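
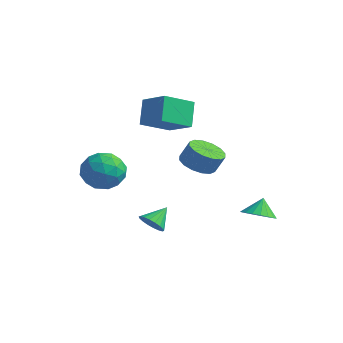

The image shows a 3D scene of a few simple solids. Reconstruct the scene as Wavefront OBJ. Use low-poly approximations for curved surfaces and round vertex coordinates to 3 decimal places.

v 1.314 -0.475 -0.061
v 2.008 -0.046 -0.464
v 2.4 0.203 0.477
v 1.706 -0.225 0.881
v 1.675 0.283 -0.412
v 2.067 0.532 0.529
v 1.245 0.409 -0.266
v 1.638 0.659 0.675
v 0.834 0.298 -0.066
v 1.226 0.548 0.876
v 0.551 -0.02 0.137
v 0.943 0.23 1.078
v 0.473 -0.459 0.286
v 0.865 -0.21 1.227
v 0.62 -0.903 0.343
v 1.012 -0.654 1.284
v 0.953 -1.232 0.291
v 1.345 -0.983 1.232
v 1.382 -1.359 0.145
v 1.775 -1.109 1.086
v 1.794 -1.248 -0.056
v 2.186 -0.998 0.886
v 2.077 -0.93 -0.258
v 2.469 -0.68 0.683
v 2.155 -0.49 -0.407
v 2.547 -0.241 0.534
v 0.344 -2.373 -3.56
v 0.894 -2.11 -3.904
v 0.356 -1.427 -2.82
v 0.652 -1.988 -4.057
v 0.349 -1.941 -4.111
v 0.045 -1.981 -4.056
v -0.2 -2.097 -3.903
v -0.337 -2.269 -3.682
v -0.339 -2.461 -3.436
v -0.206 -2.635 -3.215
v 0.036 -2.758 -3.063
v 0.339 -2.804 -3.008
v 0.644 -2.765 -3.063
v 0.889 -2.648 -3.216
v 1.026 -2.477 -3.437
v 1.028 -2.285 -3.683
v 3.117 1.626 -3.347
v 3.72 1.145 -2.99
v 2.963 2.094 -2.453
v 3.914 1.445 -3.114
v 3.951 1.781 -3.283
v 3.822 2.086 -3.466
v 3.554 2.3 -3.624
v 3.199 2.381 -3.728
v 2.828 2.312 -3.756
v 2.514 2.108 -3.703
v 2.32 1.807 -3.58
v 2.284 1.471 -3.41
v 2.413 1.166 -3.227
v 2.681 0.952 -3.069
v 3.036 0.871 -2.965
v 3.407 0.94 -2.937
v -3.377 0.49 2.354
v -1.858 0.474 3.025
v -3.045 2.065 1.642
v -1.527 2.049 2.313
v -2.833 -0.189 1.107
v -1.315 -0.205 1.778
v -2.502 1.386 0.395
v -0.983 1.37 1.066
v -2.928 -1.985 -0.356
v -1.931 -1.808 -0.893
v -3.109 -3.612 -1.227
v -2.112 -3.435 -1.764
v -2.127 -3.634 -0.636
v -2.015 -2.628 -0.097
v -3.025 -2.792 -2.023
v -2.913 -1.786 -1.484
v -1.991 -2.306 -1.923
v -1.436 -2.827 -1.066
v -3.604 -2.593 -1.054
v -3.049 -3.114 -0.197
v -2.414 -1.754 -0.548
v -2.626 -3.666 -1.572
v -2.635 -3.783 -0.909
v -2.049 -3.679 -1.225
v -2.463 -2.236 -0.08
v -1.877 -2.132 -0.396
v -1.992 -3.205 -0.245
v -3.163 -3.288 -1.724
v -2.577 -3.184 -2.04
v -2.991 -1.741 -0.895
v -2.405 -1.637 -1.211
v -3.048 -2.215 -1.875
v -1.863 -1.942 -1.469
v -1.969 -2.899 -1.981
v -2.506 -2.521 -2.133
v -2.44 -1.93 -1.817
v -1.537 -2.249 -0.965
v -1.643 -3.205 -1.478
v -1.652 -3.322 -0.814
v -1.586 -2.731 -0.498
v -1.572 -2.541 -1.571
v -3.397 -2.215 -0.642
v -3.503 -3.171 -1.155
v -3.454 -2.689 -1.622
v -3.388 -2.098 -1.306
v -3.071 -2.521 -0.139
v -3.177 -3.478 -0.651
v -2.6 -3.49 -0.303
v -2.534 -2.899 0.013
v -3.468 -2.879 -0.549
f 2 1 5
f 2 5 3
f 3 5 6
f 3 6 4
f 5 1 7
f 5 7 6
f 6 7 8
f 6 8 4
f 7 1 9
f 7 9 8
f 8 9 10
f 8 10 4
f 9 1 11
f 9 11 10
f 10 11 12
f 10 12 4
f 11 1 13
f 11 13 12
f 12 13 14
f 12 14 4
f 13 1 15
f 13 15 14
f 14 15 16
f 14 16 4
f 15 1 17
f 15 17 16
f 16 17 18
f 16 18 4
f 17 1 19
f 17 19 18
f 18 19 20
f 18 20 4
f 19 1 21
f 19 21 20
f 20 21 22
f 20 22 4
f 21 1 23
f 21 23 22
f 22 23 24
f 22 24 4
f 23 1 25
f 23 25 24
f 24 25 26
f 24 26 4
f 25 1 2
f 25 2 26
f 26 2 3
f 26 3 4
f 28 27 30
f 28 30 29
f 30 27 31
f 30 31 29
f 31 27 32
f 31 32 29
f 32 27 33
f 32 33 29
f 33 27 34
f 33 34 29
f 34 27 35
f 34 35 29
f 35 27 36
f 35 36 29
f 36 27 37
f 36 37 29
f 37 27 38
f 37 38 29
f 38 27 39
f 38 39 29
f 39 27 40
f 39 40 29
f 40 27 41
f 40 41 29
f 41 27 42
f 41 42 29
f 42 27 28
f 42 28 29
f 44 43 46
f 44 46 45
f 46 43 47
f 46 47 45
f 47 43 48
f 47 48 45
f 48 43 49
f 48 49 45
f 49 43 50
f 49 50 45
f 50 43 51
f 50 51 45
f 51 43 52
f 51 52 45
f 52 43 53
f 52 53 45
f 53 43 54
f 53 54 45
f 54 43 55
f 54 55 45
f 55 43 56
f 55 56 45
f 56 43 57
f 56 57 45
f 57 43 58
f 57 58 45
f 58 43 44
f 58 44 45
f 60 62 59
f 63 60 59
f 59 62 61
f 61 63 59
f 60 66 62
f 64 60 63
f 64 66 60
f 62 66 61
f 65 63 61
f 61 66 65
f 65 64 63
f 66 64 65
f 67 104 83
f 104 78 107
f 83 107 72
f 104 107 83
f 67 83 79
f 83 72 84
f 79 84 68
f 83 84 79
f 67 79 88
f 79 68 89
f 88 89 74
f 79 89 88
f 67 88 100
f 88 74 103
f 100 103 77
f 88 103 100
f 67 100 104
f 100 77 108
f 104 108 78
f 100 108 104
f 68 84 95
f 84 72 98
f 95 98 76
f 84 98 95
f 72 107 85
f 107 78 106
f 85 106 71
f 107 106 85
f 78 108 105
f 108 77 101
f 105 101 69
f 108 101 105
f 77 103 102
f 103 74 90
f 102 90 73
f 103 90 102
f 74 89 94
f 89 68 91
f 94 91 75
f 89 91 94
f 70 96 82
f 96 76 97
f 82 97 71
f 96 97 82
f 70 82 80
f 82 71 81
f 80 81 69
f 82 81 80
f 70 80 87
f 80 69 86
f 87 86 73
f 80 86 87
f 70 87 92
f 87 73 93
f 92 93 75
f 87 93 92
f 70 92 96
f 92 75 99
f 96 99 76
f 92 99 96
f 71 97 85
f 97 76 98
f 85 98 72
f 97 98 85
f 69 81 105
f 81 71 106
f 105 106 78
f 81 106 105
f 73 86 102
f 86 69 101
f 102 101 77
f 86 101 102
f 75 93 94
f 93 73 90
f 94 90 74
f 93 90 94
f 76 99 95
f 99 75 91
f 95 91 68
f 99 91 95



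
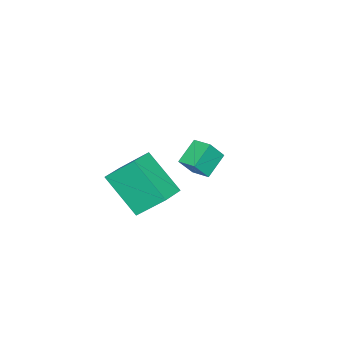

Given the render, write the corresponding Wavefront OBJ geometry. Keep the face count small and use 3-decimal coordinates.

v -2.682 2.478 1.185
v -2.174 2.178 1.993
v -2.491 3.287 1.366
v -1.983 2.987 2.173
v -1.717 2.393 0.547
v -1.209 2.093 1.354
v -1.526 3.202 0.727
v -1.018 2.902 1.535
v 2.211 3.102 1.615
v 2.013 1.683 2.939
v 1.889 4.111 2.649
v 1.692 2.692 3.973
v 3.288 3.188 1.867
v 3.091 1.769 3.191
v 2.967 4.197 2.901
v 2.769 2.778 4.225
f 2 4 1
f 5 2 1
f 1 4 3
f 3 5 1
f 2 8 4
f 6 2 5
f 6 8 2
f 4 8 3
f 7 5 3
f 3 8 7
f 7 6 5
f 8 6 7
f 10 12 9
f 13 10 9
f 9 12 11
f 11 13 9
f 10 16 12
f 14 10 13
f 14 16 10
f 12 16 11
f 15 13 11
f 11 16 15
f 15 14 13
f 16 14 15



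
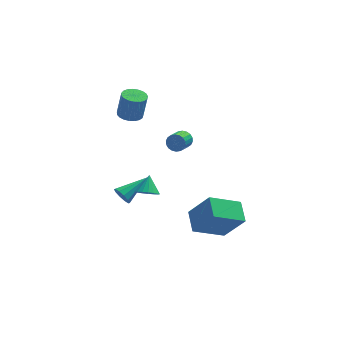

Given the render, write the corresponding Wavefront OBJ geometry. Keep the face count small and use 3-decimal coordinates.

v -2.67 -4.049 -0.692
v -1.982 -4.214 -0.747
v -2.41 -3.251 0.152
v -2.023 -3.963 -0.972
v -2.213 -3.731 -1.133
v -2.507 -3.572 -1.192
v -2.839 -3.522 -1.137
v -3.132 -3.593 -0.98
v -3.319 -3.768 -0.757
v -3.357 -4.008 -0.519
v -3.238 -4.257 -0.321
v -2.989 -4.458 -0.208
v -2.667 -4.565 -0.205
v -2.345 -4.555 -0.314
v -2.098 -4.428 -0.51
v 1.791 -3.451 -5.613
v -0.092 -3.857 -4.592
v 1.778 -2.077 -5.091
v -0.105 -2.483 -4.069
v 2.865 -4.097 -3.891
v 0.982 -4.503 -2.869
v 2.852 -2.723 -3.368
v 0.969 -3.129 -2.347
v -0.27 -1.554 1.609
v -0.056 -1.9 1.181
v -0.596 -2.732 1.584
v -0.81 -2.386 2.011
v 0.123 -1.925 1.371
v -0.417 -2.756 1.774
v 0.225 -1.876 1.609
v -0.315 -2.707 2.011
v 0.228 -1.763 1.846
v -0.312 -2.594 2.249
v 0.133 -1.609 2.036
v -0.407 -2.44 2.439
v -0.042 -1.444 2.141
v -0.582 -2.276 2.544
v -0.262 -1.301 2.141
v -0.802 -2.133 2.544
v -0.484 -1.208 2.036
v -1.024 -2.04 2.439
v -0.663 -1.184 1.846
v -1.203 -2.015 2.249
v -0.765 -1.233 1.609
v -1.305 -2.064 2.011
v -0.768 -1.346 1.371
v -1.308 -2.177 1.774
v -0.673 -1.5 1.181
v -1.213 -2.331 1.584
v -0.498 -1.664 1.076
v -1.038 -2.496 1.479
v -0.278 -1.807 1.076
v -0.818 -2.639 1.479
v -3.753 -1.544 -2.954
v -3.411 -1.72 -3.49
v -2.167 -0.676 -2.226
v -3.578 -1.355 -3.562
v -3.812 -1.062 -3.401
v -4.024 -0.953 -3.07
v -4.132 -1.07 -2.694
v -4.096 -1.368 -2.418
v -3.929 -1.733 -2.347
v -3.695 -2.026 -2.507
v -3.483 -2.135 -2.839
v -3.375 -2.018 -3.214
v -2.889 0.999 2.092
v -2.143 0.932 1.963
v -1.865 0.954 3.559
v -2.611 1.021 3.688
v -2.181 1.245 1.966
v -1.904 1.267 3.562
v -2.341 1.516 1.99
v -2.064 1.539 3.586
v -2.597 1.698 2.032
v -2.32 1.72 3.628
v -2.902 1.759 2.084
v -2.625 1.781 3.68
v -3.206 1.688 2.137
v -2.929 1.71 3.733
v -3.454 1.498 2.183
v -3.177 1.52 3.779
v -3.605 1.222 2.213
v -3.328 1.244 3.809
v -3.632 0.907 2.222
v -3.355 0.93 3.818
v -3.53 0.608 2.209
v -3.253 0.631 3.805
v -3.317 0.377 2.175
v -3.04 0.399 3.771
v -3.031 0.253 2.127
v -2.754 0.275 3.723
v -2.719 0.258 2.073
v -2.442 0.28 3.669
v -2.437 0.391 2.022
v -2.16 0.414 3.618
v -2.233 0.63 1.983
v -1.956 0.652 3.579
f 2 1 4
f 2 4 3
f 4 1 5
f 4 5 3
f 5 1 6
f 5 6 3
f 6 1 7
f 6 7 3
f 7 1 8
f 7 8 3
f 8 1 9
f 8 9 3
f 9 1 10
f 9 10 3
f 10 1 11
f 10 11 3
f 11 1 12
f 11 12 3
f 12 1 13
f 12 13 3
f 13 1 14
f 13 14 3
f 14 1 15
f 14 15 3
f 15 1 2
f 15 2 3
f 17 19 16
f 20 17 16
f 16 19 18
f 18 20 16
f 17 23 19
f 21 17 20
f 21 23 17
f 19 23 18
f 22 20 18
f 18 23 22
f 22 21 20
f 23 21 22
f 25 24 28
f 25 28 26
f 26 28 29
f 26 29 27
f 28 24 30
f 28 30 29
f 29 30 31
f 29 31 27
f 30 24 32
f 30 32 31
f 31 32 33
f 31 33 27
f 32 24 34
f 32 34 33
f 33 34 35
f 33 35 27
f 34 24 36
f 34 36 35
f 35 36 37
f 35 37 27
f 36 24 38
f 36 38 37
f 37 38 39
f 37 39 27
f 38 24 40
f 38 40 39
f 39 40 41
f 39 41 27
f 40 24 42
f 40 42 41
f 41 42 43
f 41 43 27
f 42 24 44
f 42 44 43
f 43 44 45
f 43 45 27
f 44 24 46
f 44 46 45
f 45 46 47
f 45 47 27
f 46 24 48
f 46 48 47
f 47 48 49
f 47 49 27
f 48 24 50
f 48 50 49
f 49 50 51
f 49 51 27
f 50 24 52
f 50 52 51
f 51 52 53
f 51 53 27
f 52 24 25
f 52 25 53
f 53 25 26
f 53 26 27
f 55 54 57
f 55 57 56
f 57 54 58
f 57 58 56
f 58 54 59
f 58 59 56
f 59 54 60
f 59 60 56
f 60 54 61
f 60 61 56
f 61 54 62
f 61 62 56
f 62 54 63
f 62 63 56
f 63 54 64
f 63 64 56
f 64 54 65
f 64 65 56
f 65 54 55
f 65 55 56
f 67 66 70
f 67 70 68
f 68 70 71
f 68 71 69
f 70 66 72
f 70 72 71
f 71 72 73
f 71 73 69
f 72 66 74
f 72 74 73
f 73 74 75
f 73 75 69
f 74 66 76
f 74 76 75
f 75 76 77
f 75 77 69
f 76 66 78
f 76 78 77
f 77 78 79
f 77 79 69
f 78 66 80
f 78 80 79
f 79 80 81
f 79 81 69
f 80 66 82
f 80 82 81
f 81 82 83
f 81 83 69
f 82 66 84
f 82 84 83
f 83 84 85
f 83 85 69
f 84 66 86
f 84 86 85
f 85 86 87
f 85 87 69
f 86 66 88
f 86 88 87
f 87 88 89
f 87 89 69
f 88 66 90
f 88 90 89
f 89 90 91
f 89 91 69
f 90 66 92
f 90 92 91
f 91 92 93
f 91 93 69
f 92 66 94
f 92 94 93
f 93 94 95
f 93 95 69
f 94 66 96
f 94 96 95
f 95 96 97
f 95 97 69
f 96 66 67
f 96 67 97
f 97 67 68
f 97 68 69



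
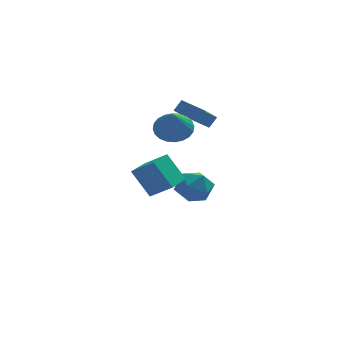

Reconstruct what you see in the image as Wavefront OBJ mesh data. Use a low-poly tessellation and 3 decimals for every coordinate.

v -0.318 1.979 3.499
v 0.147 2.228 4.127
v 0.529 3.225 2.375
v 0.994 3.475 3.003
v 0.786 0.885 3.117
v 1.251 1.135 3.745
v 1.633 2.132 1.993
v 2.098 2.381 2.621
v -0.397 1.497 -2.272
v 0.147 1.817 -1.265
v 1.313 1.243 -3.115
v 1.857 1.563 -2.108
v 1.264 0.535 -2.162
v 0.208 0.691 -1.641
v 1.252 2.369 -2.739
v 0.196 2.525 -2.218
v 1.166 2.356 -1.554
v 1.174 1.222 -1.197
v 0.286 1.838 -3.183
v 0.294 0.704 -2.826
v -2.554 -4.547 0.577
v -1.518 -5.28 1.518
v -3.397 -3.832 2.061
v -2.361 -4.565 3.002
v -1.699 -3.415 0.518
v -0.663 -4.148 1.459
v -2.542 -2.7 2.002
v -1.506 -3.433 2.943
v -0.605 0.219 3.058
v 0.474 0.085 3.139
v -0.855 -0.879 4.562
v 0.415 0.43 3.381
v 0.2 0.742 3.574
v -0.136 0.976 3.688
v -0.545 1.094 3.706
v -0.962 1.078 3.625
v -1.325 0.933 3.458
v -1.578 0.678 3.23
v -1.683 0.354 2.976
v -1.624 0.009 2.734
v -1.41 -0.304 2.541
v -1.073 -0.537 2.427
v -0.664 -0.655 2.409
v -0.247 -0.64 2.49
v 0.116 -0.494 2.657
v 0.369 -0.239 2.885
f 2 4 1
f 5 2 1
f 1 4 3
f 3 5 1
f 2 8 4
f 6 2 5
f 6 8 2
f 4 8 3
f 7 5 3
f 3 8 7
f 7 6 5
f 8 6 7
f 9 20 14
f 9 14 10
f 9 10 16
f 9 16 19
f 9 19 20
f 10 14 18
f 14 20 13
f 20 19 11
f 19 16 15
f 16 10 17
f 12 18 13
f 12 13 11
f 12 11 15
f 12 15 17
f 12 17 18
f 13 18 14
f 11 13 20
f 15 11 19
f 17 15 16
f 18 17 10
f 22 24 21
f 25 22 21
f 21 24 23
f 23 25 21
f 22 28 24
f 26 22 25
f 26 28 22
f 24 28 23
f 27 25 23
f 23 28 27
f 27 26 25
f 28 26 27
f 30 29 32
f 30 32 31
f 32 29 33
f 32 33 31
f 33 29 34
f 33 34 31
f 34 29 35
f 34 35 31
f 35 29 36
f 35 36 31
f 36 29 37
f 36 37 31
f 37 29 38
f 37 38 31
f 38 29 39
f 38 39 31
f 39 29 40
f 39 40 31
f 40 29 41
f 40 41 31
f 41 29 42
f 41 42 31
f 42 29 43
f 42 43 31
f 43 29 44
f 43 44 31
f 44 29 45
f 44 45 31
f 45 29 46
f 45 46 31
f 46 29 30
f 46 30 31



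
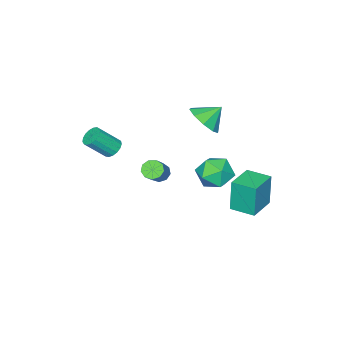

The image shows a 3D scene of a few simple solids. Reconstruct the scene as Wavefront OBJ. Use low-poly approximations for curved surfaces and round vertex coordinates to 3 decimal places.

v -3.119 2.144 -0.395
v -2.497 1.512 -0.833
v -4.343 1.488 -1.187
v -3.721 0.856 -1.625
v -3.906 0.777 -0.658
v -3.15 1.182 -0.168
v -3.69 1.818 -1.852
v -2.934 2.223 -1.362
v -2.85 1.311 -1.733
v -2.984 0.668 -0.995
v -3.856 2.332 -1.025
v -3.99 1.689 -0.287
v -2.525 -1.093 -1.791
v -2.185 -1.492 -1.923
v -1.116 -0.945 -0.821
v -1.455 -0.547 -0.689
v -2.12 -1.195 -2.133
v -1.05 -0.649 -1.031
v -2.244 -0.851 -2.184
v -1.175 -0.305 -1.081
v -2.499 -0.62 -2.05
v -1.43 -0.074 -0.948
v -2.767 -0.61 -1.795
v -1.697 -0.064 -0.693
v -2.921 -0.827 -1.539
v -1.852 -0.281 -0.436
v -2.89 -1.168 -1.4
v -1.82 -0.622 -0.298
v -2.688 -1.474 -1.445
v -1.618 -0.928 -0.342
v -2.409 -1.602 -1.651
v -1.34 -1.056 -0.549
v -2.879 1.258 2.753
v -2.553 0.695 3.419
v -3.601 1.682 3.467
v -2.23 1.243 3.419
v -2.211 1.798 3.108
v -2.504 2.1 2.631
v -2.973 2.007 2.211
v -3.398 1.564 2.045
v -3.58 0.977 2.211
v -3.434 0.522 2.63
v -3.029 0.41 3.107
v -4.386 2.518 -2.703
v -4.531 2.46 -0.99
v -4.626 3.735 -2.682
v -4.77 3.677 -0.969
v -2.93 2.803 -2.571
v -3.074 2.745 -0.858
v -3.169 4.02 -2.55
v -3.314 3.962 -0.837
v 1.458 -0.223 2.594
v 1.897 -0.053 2.35
v 2.641 -0.607 3.303
v 2.202 -0.777 3.546
v 1.837 0.137 2.507
v 2.581 -0.417 3.46
v 1.69 0.245 2.684
v 2.435 -0.309 3.637
v 1.491 0.245 2.84
v 2.235 -0.309 3.793
v 1.283 0.138 2.94
v 2.028 -0.416 3.893
v 1.116 -0.051 2.96
v 1.86 -0.605 3.913
v 1.027 -0.28 2.897
v 1.771 -0.834 3.85
v 1.037 -0.496 2.764
v 1.781 -1.05 3.717
v 1.143 -0.649 2.592
v 1.887 -1.203 3.545
v 1.321 -0.705 2.42
v 2.066 -1.259 3.373
v 1.531 -0.65 2.288
v 2.275 -1.204 3.241
v 1.724 -0.497 2.226
v 2.468 -1.051 3.179
v 1.856 -0.282 2.249
v 2.6 -0.836 3.201
f 1 12 6
f 1 6 2
f 1 2 8
f 1 8 11
f 1 11 12
f 2 6 10
f 6 12 5
f 12 11 3
f 11 8 7
f 8 2 9
f 4 10 5
f 4 5 3
f 4 3 7
f 4 7 9
f 4 9 10
f 5 10 6
f 3 5 12
f 7 3 11
f 9 7 8
f 10 9 2
f 14 13 17
f 14 17 15
f 15 17 18
f 15 18 16
f 17 13 19
f 17 19 18
f 18 19 20
f 18 20 16
f 19 13 21
f 19 21 20
f 20 21 22
f 20 22 16
f 21 13 23
f 21 23 22
f 22 23 24
f 22 24 16
f 23 13 25
f 23 25 24
f 24 25 26
f 24 26 16
f 25 13 27
f 25 27 26
f 26 27 28
f 26 28 16
f 27 13 29
f 27 29 28
f 28 29 30
f 28 30 16
f 29 13 31
f 29 31 30
f 30 31 32
f 30 32 16
f 31 13 14
f 31 14 32
f 32 14 15
f 32 15 16
f 34 33 36
f 34 36 35
f 36 33 37
f 36 37 35
f 37 33 38
f 37 38 35
f 38 33 39
f 38 39 35
f 39 33 40
f 39 40 35
f 40 33 41
f 40 41 35
f 41 33 42
f 41 42 35
f 42 33 43
f 42 43 35
f 43 33 34
f 43 34 35
f 45 47 44
f 48 45 44
f 44 47 46
f 46 48 44
f 45 51 47
f 49 45 48
f 49 51 45
f 47 51 46
f 50 48 46
f 46 51 50
f 50 49 48
f 51 49 50
f 53 52 56
f 53 56 54
f 54 56 57
f 54 57 55
f 56 52 58
f 56 58 57
f 57 58 59
f 57 59 55
f 58 52 60
f 58 60 59
f 59 60 61
f 59 61 55
f 60 52 62
f 60 62 61
f 61 62 63
f 61 63 55
f 62 52 64
f 62 64 63
f 63 64 65
f 63 65 55
f 64 52 66
f 64 66 65
f 65 66 67
f 65 67 55
f 66 52 68
f 66 68 67
f 67 68 69
f 67 69 55
f 68 52 70
f 68 70 69
f 69 70 71
f 69 71 55
f 70 52 72
f 70 72 71
f 71 72 73
f 71 73 55
f 72 52 74
f 72 74 73
f 73 74 75
f 73 75 55
f 74 52 76
f 74 76 75
f 75 76 77
f 75 77 55
f 76 52 78
f 76 78 77
f 77 78 79
f 77 79 55
f 78 52 53
f 78 53 79
f 79 53 54
f 79 54 55



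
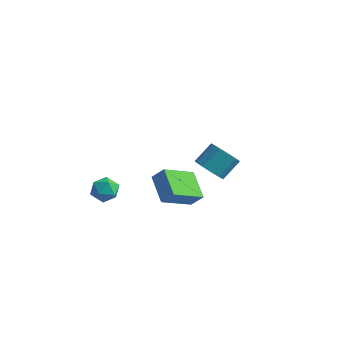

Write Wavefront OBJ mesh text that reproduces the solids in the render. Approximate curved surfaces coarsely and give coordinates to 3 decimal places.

v -1.616 -0.344 -1.346
v -1.075 -0.175 -0.713
v -1.014 1.147 -2.261
v -0.473 1.317 -1.628
v -0.547 -1.197 -2.032
v -0.006 -1.027 -1.399
v 0.055 0.295 -2.947
v 0.596 0.464 -2.314
v -3.742 -1.687 -1.861
v -3.294 -1.432 -1.35
v -2.866 -2.328 -2.31
v -2.418 -2.073 -1.799
v -2.956 -2.525 -1.617
v -3.497 -2.129 -1.34
v -2.663 -1.631 -2.32
v -3.204 -1.235 -2.043
v -2.627 -1.398 -1.634
v -2.808 -1.95 -1.2
v -3.352 -1.81 -2.46
v -3.533 -2.362 -2.026
v 2.517 -2.182 2.046
v 3.239 -2.24 1.814
v 3.544 -1.437 2.563
v 2.823 -1.378 2.794
v 3.057 -1.941 1.568
v 3.362 -1.138 2.316
v 2.704 -1.719 1.473
v 3.009 -0.915 2.221
v 2.292 -1.643 1.559
v 2.597 -0.839 2.308
v 1.951 -1.738 1.801
v 2.256 -0.935 2.549
v 1.79 -1.975 2.12
v 2.095 -1.171 2.868
v 1.86 -2.277 2.415
v 2.165 -1.473 3.164
v 2.139 -2.548 2.593
v 2.444 -1.745 3.342
v 2.538 -2.704 2.598
v 2.843 -1.9 3.346
v 2.93 -2.694 2.427
v 3.236 -1.89 3.175
v 3.192 -2.521 2.135
v 3.497 -1.717 2.883
f 2 4 1
f 5 2 1
f 1 4 3
f 3 5 1
f 2 8 4
f 6 2 5
f 6 8 2
f 4 8 3
f 7 5 3
f 3 8 7
f 7 6 5
f 8 6 7
f 9 20 14
f 9 14 10
f 9 10 16
f 9 16 19
f 9 19 20
f 10 14 18
f 14 20 13
f 20 19 11
f 19 16 15
f 16 10 17
f 12 18 13
f 12 13 11
f 12 11 15
f 12 15 17
f 12 17 18
f 13 18 14
f 11 13 20
f 15 11 19
f 17 15 16
f 18 17 10
f 22 21 25
f 22 25 23
f 23 25 26
f 23 26 24
f 25 21 27
f 25 27 26
f 26 27 28
f 26 28 24
f 27 21 29
f 27 29 28
f 28 29 30
f 28 30 24
f 29 21 31
f 29 31 30
f 30 31 32
f 30 32 24
f 31 21 33
f 31 33 32
f 32 33 34
f 32 34 24
f 33 21 35
f 33 35 34
f 34 35 36
f 34 36 24
f 35 21 37
f 35 37 36
f 36 37 38
f 36 38 24
f 37 21 39
f 37 39 38
f 38 39 40
f 38 40 24
f 39 21 41
f 39 41 40
f 40 41 42
f 40 42 24
f 41 21 43
f 41 43 42
f 42 43 44
f 42 44 24
f 43 21 22
f 43 22 44
f 44 22 23
f 44 23 24



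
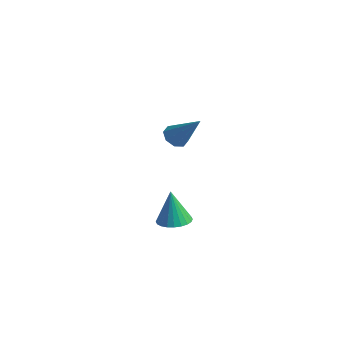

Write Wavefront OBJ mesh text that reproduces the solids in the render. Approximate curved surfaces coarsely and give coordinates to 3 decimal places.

v 3.423 -2.957 -0.268
v 3.927 -2.314 -0.194
v 3.197 -2.983 1.508
v 3.644 -2.168 -0.228
v 3.327 -2.142 -0.268
v 3.025 -2.24 -0.307
v 2.784 -2.448 -0.341
v 2.64 -2.732 -0.364
v 2.615 -3.051 -0.372
v 2.713 -3.356 -0.364
v 2.919 -3.599 -0.341
v 3.202 -3.745 -0.308
v 3.518 -3.771 -0.268
v 3.82 -3.673 -0.228
v 4.061 -3.466 -0.194
v 4.206 -3.181 -0.172
v 4.231 -2.862 -0.164
v 4.133 -2.558 -0.172
v -2.997 2.322 0.419
v -2.469 2.387 -0.081
v -1.563 2.678 1.981
v -2.715 2.875 0.035
v -3.127 3.039 0.375
v -3.462 2.784 0.741
v -3.525 2.258 0.919
v -3.279 1.769 0.804
v -2.867 1.605 0.463
v -2.532 1.861 0.097
f 2 1 4
f 2 4 3
f 4 1 5
f 4 5 3
f 5 1 6
f 5 6 3
f 6 1 7
f 6 7 3
f 7 1 8
f 7 8 3
f 8 1 9
f 8 9 3
f 9 1 10
f 9 10 3
f 10 1 11
f 10 11 3
f 11 1 12
f 11 12 3
f 12 1 13
f 12 13 3
f 13 1 14
f 13 14 3
f 14 1 15
f 14 15 3
f 15 1 16
f 15 16 3
f 16 1 17
f 16 17 3
f 17 1 18
f 17 18 3
f 18 1 2
f 18 2 3
f 20 19 22
f 20 22 21
f 22 19 23
f 22 23 21
f 23 19 24
f 23 24 21
f 24 19 25
f 24 25 21
f 25 19 26
f 25 26 21
f 26 19 27
f 26 27 21
f 27 19 28
f 27 28 21
f 28 19 20
f 28 20 21



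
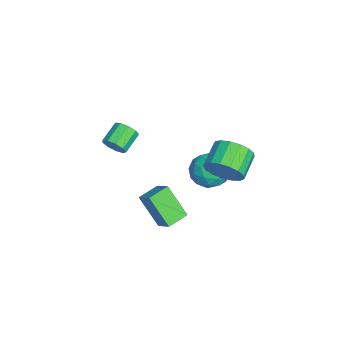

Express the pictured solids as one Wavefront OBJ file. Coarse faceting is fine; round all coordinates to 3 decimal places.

v 2.843 3.617 2.148
v 3.375 3.884 2.988
v 2.17 4.39 3.592
v 1.637 4.123 2.752
v 3.4 4.284 2.701
v 2.194 4.79 3.305
v 3.296 4.531 2.288
v 2.091 5.037 2.891
v 3.089 4.569 1.842
v 1.884 5.075 2.446
v 2.825 4.389 1.466
v 1.62 4.895 2.07
v 2.566 4.032 1.247
v 1.36 4.538 1.851
v 2.369 3.58 1.234
v 1.164 4.086 1.838
v 2.281 3.136 1.431
v 1.076 3.642 2.034
v 2.322 2.803 1.791
v 1.117 3.309 2.395
v 2.482 2.656 2.234
v 1.277 3.162 2.838
v 2.725 2.729 2.657
v 1.519 3.235 3.261
v 2.994 3.006 2.963
v 1.789 3.512 3.567
v 3.229 3.422 3.083
v 2.024 3.928 3.687
v -0.465 -0.435 -2.876
v 0.269 0.093 -2.232
v -1.269 0.465 -2.697
v -0.534 0.993 -2.053
v 0.254 0.527 -4.487
v 0.989 1.055 -3.843
v -0.549 1.427 -4.308
v 0.185 1.955 -3.664
v -2.79 -1.702 -0.917
v -2.385 -1.593 -0.356
v -3.345 -0.97 0.217
v -3.75 -1.078 -0.343
v -2.336 -1.232 -0.667
v -3.295 -0.608 -0.093
v -2.499 -1.09 -1.094
v -3.459 -0.467 -0.521
v -2.799 -1.235 -1.438
v -3.758 -0.612 -0.865
v -3.094 -1.598 -1.539
v -4.054 -0.975 -0.965
v -3.248 -2.01 -1.348
v -4.207 -1.386 -0.774
v -3.187 -2.277 -0.955
v -4.147 -1.654 -0.382
v -2.941 -2.275 -0.545
v -3.9 -1.652 0.029
v -2.624 -2.005 -0.308
v -3.584 -1.382 0.265
v 1.048 3.656 0.615
v 1.443 2.997 -0.132
v -0.543 3.023 0.332
v -0.148 2.364 -0.415
v 0.092 2.208 0.619
v 1.075 2.599 0.793
v -0.175 3.421 -0.593
v 0.808 3.812 -0.419
v 0.687 2.851 -0.879
v 0.852 2.101 -0.13
v 0.048 3.919 0.33
v 0.213 3.169 1.079
v 1.385 3.382 0.266
v -0.485 2.638 -0.066
v -0.344 2.546 0.542
v -0.112 2.159 0.102
v 1.169 3.149 0.81
v 1.401 2.761 0.371
v 0.607 2.297 0.812
v -0.501 3.259 -0.171
v -0.269 2.871 -0.61
v 1.012 3.861 0.098
v 1.244 3.474 -0.342
v 0.293 3.723 -0.612
v 1.173 2.909 -0.612
v 0.238 2.537 -0.778
v 0.222 3.158 -0.883
v 0.8 3.388 -0.78
v 1.27 2.468 -0.172
v 0.335 2.096 -0.338
v 0.476 2.005 0.27
v 1.054 2.235 0.372
v 0.826 2.382 -0.611
v 0.565 3.924 0.538
v -0.37 3.552 0.372
v -0.154 3.785 -0.172
v 0.424 4.015 -0.07
v 0.662 3.483 0.978
v -0.273 3.111 0.812
v 0.1 2.632 0.98
v 0.678 2.862 1.083
v 0.074 3.638 0.811
f 2 1 5
f 2 5 3
f 3 5 6
f 3 6 4
f 5 1 7
f 5 7 6
f 6 7 8
f 6 8 4
f 7 1 9
f 7 9 8
f 8 9 10
f 8 10 4
f 9 1 11
f 9 11 10
f 10 11 12
f 10 12 4
f 11 1 13
f 11 13 12
f 12 13 14
f 12 14 4
f 13 1 15
f 13 15 14
f 14 15 16
f 14 16 4
f 15 1 17
f 15 17 16
f 16 17 18
f 16 18 4
f 17 1 19
f 17 19 18
f 18 19 20
f 18 20 4
f 19 1 21
f 19 21 20
f 20 21 22
f 20 22 4
f 21 1 23
f 21 23 22
f 22 23 24
f 22 24 4
f 23 1 25
f 23 25 24
f 24 25 26
f 24 26 4
f 25 1 27
f 25 27 26
f 26 27 28
f 26 28 4
f 27 1 2
f 27 2 28
f 28 2 3
f 28 3 4
f 30 32 29
f 33 30 29
f 29 32 31
f 31 33 29
f 30 36 32
f 34 30 33
f 34 36 30
f 32 36 31
f 35 33 31
f 31 36 35
f 35 34 33
f 36 34 35
f 38 37 41
f 38 41 39
f 39 41 42
f 39 42 40
f 41 37 43
f 41 43 42
f 42 43 44
f 42 44 40
f 43 37 45
f 43 45 44
f 44 45 46
f 44 46 40
f 45 37 47
f 45 47 46
f 46 47 48
f 46 48 40
f 47 37 49
f 47 49 48
f 48 49 50
f 48 50 40
f 49 37 51
f 49 51 50
f 50 51 52
f 50 52 40
f 51 37 53
f 51 53 52
f 52 53 54
f 52 54 40
f 53 37 55
f 53 55 54
f 54 55 56
f 54 56 40
f 55 37 38
f 55 38 56
f 56 38 39
f 56 39 40
f 57 94 73
f 94 68 97
f 73 97 62
f 94 97 73
f 57 73 69
f 73 62 74
f 69 74 58
f 73 74 69
f 57 69 78
f 69 58 79
f 78 79 64
f 69 79 78
f 57 78 90
f 78 64 93
f 90 93 67
f 78 93 90
f 57 90 94
f 90 67 98
f 94 98 68
f 90 98 94
f 58 74 85
f 74 62 88
f 85 88 66
f 74 88 85
f 62 97 75
f 97 68 96
f 75 96 61
f 97 96 75
f 68 98 95
f 98 67 91
f 95 91 59
f 98 91 95
f 67 93 92
f 93 64 80
f 92 80 63
f 93 80 92
f 64 79 84
f 79 58 81
f 84 81 65
f 79 81 84
f 60 86 72
f 86 66 87
f 72 87 61
f 86 87 72
f 60 72 70
f 72 61 71
f 70 71 59
f 72 71 70
f 60 70 77
f 70 59 76
f 77 76 63
f 70 76 77
f 60 77 82
f 77 63 83
f 82 83 65
f 77 83 82
f 60 82 86
f 82 65 89
f 86 89 66
f 82 89 86
f 61 87 75
f 87 66 88
f 75 88 62
f 87 88 75
f 59 71 95
f 71 61 96
f 95 96 68
f 71 96 95
f 63 76 92
f 76 59 91
f 92 91 67
f 76 91 92
f 65 83 84
f 83 63 80
f 84 80 64
f 83 80 84
f 66 89 85
f 89 65 81
f 85 81 58
f 89 81 85



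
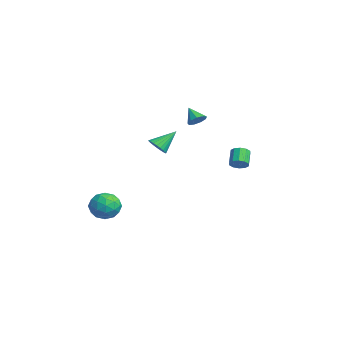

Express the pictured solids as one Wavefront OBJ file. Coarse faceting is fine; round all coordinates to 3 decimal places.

v -4.262 -3.522 -2.538
v -3.594 -3.155 -1.996
v -3.206 -4.225 -3.364
v -2.538 -3.858 -2.822
v -3.116 -4.508 -2.477
v -3.768 -4.073 -1.966
v -3.032 -3.307 -3.394
v -3.684 -2.872 -2.883
v -2.833 -3.022 -2.525
v -2.885 -3.764 -1.958
v -3.915 -3.616 -3.402
v -3.967 -4.358 -2.835
v -4.021 -3.276 -2.195
v -2.779 -4.104 -3.165
v -3.119 -4.486 -2.962
v -2.726 -4.27 -2.644
v -4.123 -3.816 -2.177
v -3.73 -3.601 -1.858
v -3.449 -4.396 -2.141
v -3.07 -3.779 -3.502
v -2.677 -3.564 -3.183
v -4.074 -3.11 -2.716
v -3.681 -2.894 -2.398
v -3.351 -2.984 -3.219
v -3.181 -2.982 -2.187
v -2.56 -3.396 -2.672
v -2.85 -3.072 -3.008
v -3.234 -2.816 -2.708
v -3.211 -3.419 -1.854
v -2.59 -3.833 -2.339
v -2.93 -4.215 -2.136
v -3.314 -3.959 -1.836
v -2.764 -3.341 -2.164
v -4.21 -3.547 -3.021
v -3.589 -3.961 -3.506
v -3.486 -3.421 -3.524
v -3.87 -3.165 -3.224
v -4.24 -3.984 -2.688
v -3.619 -4.398 -3.173
v -3.566 -4.564 -2.652
v -3.95 -4.308 -2.352
v -4.036 -4.039 -3.196
v -2.379 1.035 3.348
v -1.96 0.888 3.69
v -3.061 0.765 4.072
v -2.049 1.257 3.743
v -2.293 1.522 3.611
v -2.577 1.558 3.357
v -2.768 1.35 3.099
v -2.777 0.994 2.957
v -2.6 0.657 2.999
v -2.319 0.497 3.204
v -2.066 0.588 3.477
v -0.385 -1.677 2.379
v -0.064 -1.299 2.007
v -0.555 -0.623 3.301
v -0.289 -1.264 1.926
v -0.529 -1.292 1.914
v -0.747 -1.379 1.973
v -0.91 -1.511 2.094
v -0.993 -1.668 2.258
v -0.984 -1.827 2.44
v -0.883 -1.962 2.614
v -0.707 -2.054 2.751
v -0.481 -2.089 2.832
v -0.241 -2.061 2.844
v -0.023 -1.974 2.785
v 0.14 -1.842 2.664
v 0.223 -1.685 2.5
v 0.213 -1.526 2.317
v 0.112 -1.391 2.144
v -2.335 3.316 -0.005
v -1.998 3.193 0.398
v -2.688 3.501 1.069
v -3.025 3.624 0.665
v -1.942 3.51 0.31
v -2.632 3.818 0.98
v -2.036 3.753 0.102
v -2.726 4.061 0.772
v -2.245 3.829 -0.148
v -2.935 4.137 0.522
v -2.488 3.709 -0.343
v -3.178 4.017 0.327
v -2.672 3.439 -0.409
v -3.362 3.747 0.262
v -2.728 3.122 -0.32
v -3.418 3.43 0.35
v -2.634 2.879 -0.112
v -3.324 3.187 0.558
v -2.425 2.803 0.138
v -3.115 3.111 0.808
v -2.182 2.923 0.333
v -2.872 3.231 1.003
f 1 38 17
f 38 12 41
f 17 41 6
f 38 41 17
f 1 17 13
f 17 6 18
f 13 18 2
f 17 18 13
f 1 13 22
f 13 2 23
f 22 23 8
f 13 23 22
f 1 22 34
f 22 8 37
f 34 37 11
f 22 37 34
f 1 34 38
f 34 11 42
f 38 42 12
f 34 42 38
f 2 18 29
f 18 6 32
f 29 32 10
f 18 32 29
f 6 41 19
f 41 12 40
f 19 40 5
f 41 40 19
f 12 42 39
f 42 11 35
f 39 35 3
f 42 35 39
f 11 37 36
f 37 8 24
f 36 24 7
f 37 24 36
f 8 23 28
f 23 2 25
f 28 25 9
f 23 25 28
f 4 30 16
f 30 10 31
f 16 31 5
f 30 31 16
f 4 16 14
f 16 5 15
f 14 15 3
f 16 15 14
f 4 14 21
f 14 3 20
f 21 20 7
f 14 20 21
f 4 21 26
f 21 7 27
f 26 27 9
f 21 27 26
f 4 26 30
f 26 9 33
f 30 33 10
f 26 33 30
f 5 31 19
f 31 10 32
f 19 32 6
f 31 32 19
f 3 15 39
f 15 5 40
f 39 40 12
f 15 40 39
f 7 20 36
f 20 3 35
f 36 35 11
f 20 35 36
f 9 27 28
f 27 7 24
f 28 24 8
f 27 24 28
f 10 33 29
f 33 9 25
f 29 25 2
f 33 25 29
f 44 43 46
f 44 46 45
f 46 43 47
f 46 47 45
f 47 43 48
f 47 48 45
f 48 43 49
f 48 49 45
f 49 43 50
f 49 50 45
f 50 43 51
f 50 51 45
f 51 43 52
f 51 52 45
f 52 43 53
f 52 53 45
f 53 43 44
f 53 44 45
f 55 54 57
f 55 57 56
f 57 54 58
f 57 58 56
f 58 54 59
f 58 59 56
f 59 54 60
f 59 60 56
f 60 54 61
f 60 61 56
f 61 54 62
f 61 62 56
f 62 54 63
f 62 63 56
f 63 54 64
f 63 64 56
f 64 54 65
f 64 65 56
f 65 54 66
f 65 66 56
f 66 54 67
f 66 67 56
f 67 54 68
f 67 68 56
f 68 54 69
f 68 69 56
f 69 54 70
f 69 70 56
f 70 54 71
f 70 71 56
f 71 54 55
f 71 55 56
f 73 72 76
f 73 76 74
f 74 76 77
f 74 77 75
f 76 72 78
f 76 78 77
f 77 78 79
f 77 79 75
f 78 72 80
f 78 80 79
f 79 80 81
f 79 81 75
f 80 72 82
f 80 82 81
f 81 82 83
f 81 83 75
f 82 72 84
f 82 84 83
f 83 84 85
f 83 85 75
f 84 72 86
f 84 86 85
f 85 86 87
f 85 87 75
f 86 72 88
f 86 88 87
f 87 88 89
f 87 89 75
f 88 72 90
f 88 90 89
f 89 90 91
f 89 91 75
f 90 72 92
f 90 92 91
f 91 92 93
f 91 93 75
f 92 72 73
f 92 73 93
f 93 73 74
f 93 74 75



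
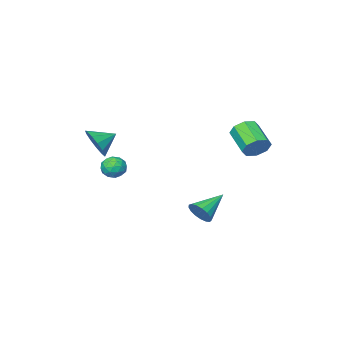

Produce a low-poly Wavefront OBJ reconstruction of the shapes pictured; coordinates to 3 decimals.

v -1.345 1.438 -3.605
v -0.981 1.206 -2.932
v -3.015 1.282 -2.755
v -1 1.587 -2.899
v -1.098 1.934 -3.027
v -1.253 2.167 -3.289
v -1.429 2.234 -3.622
v -1.585 2.118 -3.952
v -1.687 1.847 -4.202
v -1.711 1.482 -4.315
v -1.65 1.107 -4.266
v -1.52 0.808 -4.065
v -1.35 0.653 -3.759
v -1.178 0.679 -3.417
v -1.045 0.878 -3.119
v 0.977 -2.086 -1.148
v 1.384 -1.536 -0.824
v 1.736 -2.924 -0.676
v 2.143 -2.374 -0.352
v 1.444 -2.525 -0.103
v 0.975 -2.007 -0.395
v 2.145 -2.453 -1.105
v 1.676 -1.935 -1.397
v 2.105 -1.762 -0.798
v 1.672 -1.807 -0.178
v 1.448 -2.653 -1.322
v 1.015 -2.698 -0.702
v 1.114 -1.738 -1.027
v 2.006 -2.722 -0.473
v 1.595 -2.811 -0.326
v 1.834 -2.488 -0.136
v 0.873 -2.015 -0.775
v 1.112 -1.691 -0.585
v 1.148 -2.272 -0.161
v 2.008 -2.769 -0.915
v 2.247 -2.445 -0.725
v 1.286 -1.972 -1.364
v 1.525 -1.649 -1.174
v 1.972 -2.188 -1.339
v 1.777 -1.547 -0.821
v 2.223 -2.04 -0.544
v 2.225 -2.086 -0.987
v 1.949 -1.782 -1.158
v 1.522 -1.573 -0.457
v 1.968 -2.066 -0.18
v 1.558 -2.154 -0.034
v 1.282 -1.85 -0.205
v 1.946 -1.706 -0.442
v 1.152 -2.394 -1.32
v 1.598 -2.887 -1.043
v 1.838 -2.61 -1.295
v 1.562 -2.306 -1.466
v 0.897 -2.42 -0.956
v 1.343 -2.913 -0.679
v 1.171 -2.678 -0.342
v 0.895 -2.374 -0.513
v 1.174 -2.754 -1.058
v 1.82 -3.533 0.614
v 2.336 -3.114 1.414
v 0.7 -3.207 1.166
v 2.266 -2.686 1.019
v 2.055 -2.527 0.497
v 1.769 -2.687 0.011
v 1.499 -3.116 -0.283
v 1.331 -3.678 -0.292
v 1.318 -4.193 -0.014
v 1.464 -4.499 0.464
v 1.724 -4.498 0.99
v 2.013 -4.191 1.396
v 2.242 -3.675 1.554
v -3.109 3.891 1.521
v -2.849 4.216 2.227
v -3.19 2.754 3.026
v -3.451 2.429 2.319
v -3.462 4.307 2.133
v -3.804 2.846 2.931
v -3.869 4.155 1.68
v -4.211 2.693 2.478
v -3.831 3.848 1.134
v -4.172 2.386 1.932
v -3.37 3.566 0.814
v -3.711 2.104 1.613
v -2.756 3.474 0.909
v -3.098 2.013 1.707
v -2.349 3.627 1.362
v -2.691 2.165 2.16
v -2.388 3.934 1.908
v -2.729 2.472 2.706
f 2 1 4
f 2 4 3
f 4 1 5
f 4 5 3
f 5 1 6
f 5 6 3
f 6 1 7
f 6 7 3
f 7 1 8
f 7 8 3
f 8 1 9
f 8 9 3
f 9 1 10
f 9 10 3
f 10 1 11
f 10 11 3
f 11 1 12
f 11 12 3
f 12 1 13
f 12 13 3
f 13 1 14
f 13 14 3
f 14 1 15
f 14 15 3
f 15 1 2
f 15 2 3
f 16 53 32
f 53 27 56
f 32 56 21
f 53 56 32
f 16 32 28
f 32 21 33
f 28 33 17
f 32 33 28
f 16 28 37
f 28 17 38
f 37 38 23
f 28 38 37
f 16 37 49
f 37 23 52
f 49 52 26
f 37 52 49
f 16 49 53
f 49 26 57
f 53 57 27
f 49 57 53
f 17 33 44
f 33 21 47
f 44 47 25
f 33 47 44
f 21 56 34
f 56 27 55
f 34 55 20
f 56 55 34
f 27 57 54
f 57 26 50
f 54 50 18
f 57 50 54
f 26 52 51
f 52 23 39
f 51 39 22
f 52 39 51
f 23 38 43
f 38 17 40
f 43 40 24
f 38 40 43
f 19 45 31
f 45 25 46
f 31 46 20
f 45 46 31
f 19 31 29
f 31 20 30
f 29 30 18
f 31 30 29
f 19 29 36
f 29 18 35
f 36 35 22
f 29 35 36
f 19 36 41
f 36 22 42
f 41 42 24
f 36 42 41
f 19 41 45
f 41 24 48
f 45 48 25
f 41 48 45
f 20 46 34
f 46 25 47
f 34 47 21
f 46 47 34
f 18 30 54
f 30 20 55
f 54 55 27
f 30 55 54
f 22 35 51
f 35 18 50
f 51 50 26
f 35 50 51
f 24 42 43
f 42 22 39
f 43 39 23
f 42 39 43
f 25 48 44
f 48 24 40
f 44 40 17
f 48 40 44
f 59 58 61
f 59 61 60
f 61 58 62
f 61 62 60
f 62 58 63
f 62 63 60
f 63 58 64
f 63 64 60
f 64 58 65
f 64 65 60
f 65 58 66
f 65 66 60
f 66 58 67
f 66 67 60
f 67 58 68
f 67 68 60
f 68 58 69
f 68 69 60
f 69 58 70
f 69 70 60
f 70 58 59
f 70 59 60
f 72 71 75
f 72 75 73
f 73 75 76
f 73 76 74
f 75 71 77
f 75 77 76
f 76 77 78
f 76 78 74
f 77 71 79
f 77 79 78
f 78 79 80
f 78 80 74
f 79 71 81
f 79 81 80
f 80 81 82
f 80 82 74
f 81 71 83
f 81 83 82
f 82 83 84
f 82 84 74
f 83 71 85
f 83 85 84
f 84 85 86
f 84 86 74
f 85 71 87
f 85 87 86
f 86 87 88
f 86 88 74
f 87 71 72
f 87 72 88
f 88 72 73
f 88 73 74



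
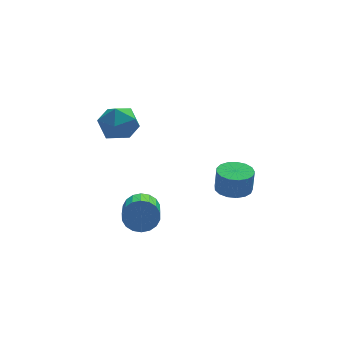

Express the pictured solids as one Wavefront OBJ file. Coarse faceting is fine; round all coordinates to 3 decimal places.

v 1.529 -3.057 -0.944
v 2.083 -3.619 -0.989
v 2.144 -3.645 0.099
v 1.591 -3.083 0.144
v 2.281 -3.296 -0.992
v 2.342 -3.323 0.096
v 2.306 -2.919 -0.984
v 2.368 -2.946 0.103
v 2.154 -2.574 -0.967
v 2.215 -2.6 0.121
v 1.858 -2.339 -0.945
v 1.92 -2.365 0.143
v 1.488 -2.268 -0.922
v 1.549 -2.295 0.166
v 1.126 -2.378 -0.905
v 1.188 -2.405 0.183
v 0.857 -2.644 -0.896
v 0.919 -2.671 0.192
v 0.742 -3.004 -0.898
v 0.804 -3.031 0.19
v 0.808 -3.376 -0.911
v 0.869 -3.403 0.177
v 1.038 -3.675 -0.931
v 1.1 -3.702 0.157
v 1.381 -3.833 -0.955
v 1.443 -3.859 0.133
v 1.758 -3.812 -0.975
v 1.82 -3.839 0.113
v -1.97 -1.556 -2.473
v -1.56 -1.351 -1.829
v -2.12 -3.139 -0.904
v -2.53 -3.344 -1.547
v -1.879 -1.218 -1.765
v -2.439 -3.006 -0.839
v -2.216 -1.151 -1.84
v -2.776 -2.94 -0.915
v -2.504 -1.165 -2.041
v -3.064 -2.953 -1.115
v -2.686 -1.256 -2.328
v -3.247 -3.044 -1.402
v -2.727 -1.407 -2.643
v -3.287 -3.195 -1.717
v -2.617 -1.587 -2.924
v -3.178 -3.375 -1.999
v -2.38 -1.761 -3.116
v -2.94 -3.549 -2.191
v -2.061 -1.894 -3.181
v -2.621 -3.682 -2.255
v -1.724 -1.96 -3.105
v -2.284 -3.749 -2.18
v -1.436 -1.947 -2.905
v -1.996 -3.735 -1.979
v -1.253 -1.856 -2.618
v -1.814 -3.644 -1.692
v -1.213 -1.705 -2.303
v -1.773 -3.493 -1.377
v -1.322 -1.525 -2.021
v -1.883 -3.313 -1.096
v -3.349 -0.665 2.283
v -2.411 -0.467 2.413
v -3.189 -1.973 3.127
v -2.251 -1.775 3.257
v -2.925 -1.226 3.681
v -3.024 -0.417 3.159
v -2.576 -2.023 2.381
v -2.675 -1.214 1.859
v -1.933 -1.305 2.473
v -2.149 -0.813 3.277
v -3.451 -1.627 2.263
v -3.667 -1.135 3.067
f 2 1 5
f 2 5 3
f 3 5 6
f 3 6 4
f 5 1 7
f 5 7 6
f 6 7 8
f 6 8 4
f 7 1 9
f 7 9 8
f 8 9 10
f 8 10 4
f 9 1 11
f 9 11 10
f 10 11 12
f 10 12 4
f 11 1 13
f 11 13 12
f 12 13 14
f 12 14 4
f 13 1 15
f 13 15 14
f 14 15 16
f 14 16 4
f 15 1 17
f 15 17 16
f 16 17 18
f 16 18 4
f 17 1 19
f 17 19 18
f 18 19 20
f 18 20 4
f 19 1 21
f 19 21 20
f 20 21 22
f 20 22 4
f 21 1 23
f 21 23 22
f 22 23 24
f 22 24 4
f 23 1 25
f 23 25 24
f 24 25 26
f 24 26 4
f 25 1 27
f 25 27 26
f 26 27 28
f 26 28 4
f 27 1 2
f 27 2 28
f 28 2 3
f 28 3 4
f 30 29 33
f 30 33 31
f 31 33 34
f 31 34 32
f 33 29 35
f 33 35 34
f 34 35 36
f 34 36 32
f 35 29 37
f 35 37 36
f 36 37 38
f 36 38 32
f 37 29 39
f 37 39 38
f 38 39 40
f 38 40 32
f 39 29 41
f 39 41 40
f 40 41 42
f 40 42 32
f 41 29 43
f 41 43 42
f 42 43 44
f 42 44 32
f 43 29 45
f 43 45 44
f 44 45 46
f 44 46 32
f 45 29 47
f 45 47 46
f 46 47 48
f 46 48 32
f 47 29 49
f 47 49 48
f 48 49 50
f 48 50 32
f 49 29 51
f 49 51 50
f 50 51 52
f 50 52 32
f 51 29 53
f 51 53 52
f 52 53 54
f 52 54 32
f 53 29 55
f 53 55 54
f 54 55 56
f 54 56 32
f 55 29 57
f 55 57 56
f 56 57 58
f 56 58 32
f 57 29 30
f 57 30 58
f 58 30 31
f 58 31 32
f 59 70 64
f 59 64 60
f 59 60 66
f 59 66 69
f 59 69 70
f 60 64 68
f 64 70 63
f 70 69 61
f 69 66 65
f 66 60 67
f 62 68 63
f 62 63 61
f 62 61 65
f 62 65 67
f 62 67 68
f 63 68 64
f 61 63 70
f 65 61 69
f 67 65 66
f 68 67 60



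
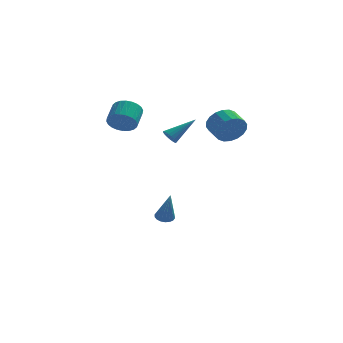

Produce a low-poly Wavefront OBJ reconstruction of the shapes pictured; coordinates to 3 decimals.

v 2.924 -1.891 2.661
v 3.249 -1.431 1.921
v 2.74 -0.528 2.26
v 2.416 -0.989 2.999
v 2.889 -1.582 1.784
v 2.38 -0.68 2.123
v 2.536 -1.795 1.821
v 2.027 -0.893 2.16
v 2.26 -2.027 2.024
v 1.751 -1.124 2.363
v 2.115 -2.232 2.354
v 1.607 -1.329 2.693
v 2.131 -2.369 2.744
v 1.622 -1.467 3.083
v 2.304 -2.412 3.117
v 1.795 -1.51 3.456
v 2.6 -2.352 3.4
v 2.091 -1.449 3.739
v 2.96 -2.2 3.537
v 2.451 -1.298 3.876
v 3.313 -1.987 3.5
v 2.804 -1.085 3.839
v 3.589 -1.756 3.297
v 3.08 -0.853 3.636
v 3.733 -1.551 2.967
v 3.225 -0.648 3.306
v 3.718 -1.413 2.577
v 3.209 -0.511 2.916
v 3.545 -1.37 2.204
v 3.036 -0.468 2.543
v -0.298 -0.904 1.793
v -0.051 -0.747 1.363
v 1.038 -0.176 2.827
v -0.178 -0.577 1.407
v -0.325 -0.464 1.517
v -0.467 -0.426 1.675
v -0.581 -0.472 1.854
v -0.645 -0.591 2.022
v -0.65 -0.765 2.15
v -0.594 -0.963 2.217
v -0.487 -1.151 2.21
v -0.347 -1.296 2.131
v -0.198 -1.373 1.994
v -0.068 -1.369 1.822
v 0.023 -1.284 1.645
v 0.059 -1.134 1.493
v 0.032 -0.944 1.394
v -0.642 1.054 -4.752
v -0.238 1.433 -4.667
v -0.298 0.266 -2.868
v -0.441 1.548 -4.581
v -0.684 1.566 -4.529
v -0.919 1.483 -4.521
v -1.099 1.314 -4.559
v -1.188 1.094 -4.635
v -1.169 0.866 -4.734
v -1.046 0.676 -4.836
v -0.842 0.56 -4.922
v -0.599 0.542 -4.974
v -0.364 0.625 -4.982
v -0.185 0.794 -4.944
v -0.095 1.014 -4.868
v -0.114 1.242 -4.769
v -2.86 0.192 2.451
v -2.496 0.517 1.755
v -2.255 1.613 2.393
v -2.62 1.288 3.089
v -2.811 0.611 1.713
v -2.571 1.706 2.351
v -3.134 0.641 1.783
v -2.893 1.736 2.421
v -3.415 0.603 1.955
v -3.174 1.698 2.592
v -3.612 0.502 2.202
v -3.371 1.598 2.84
v -3.694 0.354 2.488
v -3.453 1.45 3.125
v -3.649 0.182 2.767
v -3.409 1.277 3.405
v -3.485 0.011 2.999
v -3.244 1.106 3.636
v -3.225 -0.133 3.147
v -2.984 0.963 3.785
v -2.909 -0.226 3.189
v -2.669 0.869 3.827
v -2.587 -0.256 3.119
v -2.346 0.839 3.757
v -2.306 -0.218 2.948
v -2.065 0.877 3.585
v -2.109 -0.118 2.7
v -1.868 0.978 3.338
v -2.027 0.03 2.415
v -1.786 1.126 3.052
v -2.071 0.203 2.135
v -1.831 1.298 2.773
v -2.236 0.374 1.904
v -1.995 1.469 2.541
f 2 1 5
f 2 5 3
f 3 5 6
f 3 6 4
f 5 1 7
f 5 7 6
f 6 7 8
f 6 8 4
f 7 1 9
f 7 9 8
f 8 9 10
f 8 10 4
f 9 1 11
f 9 11 10
f 10 11 12
f 10 12 4
f 11 1 13
f 11 13 12
f 12 13 14
f 12 14 4
f 13 1 15
f 13 15 14
f 14 15 16
f 14 16 4
f 15 1 17
f 15 17 16
f 16 17 18
f 16 18 4
f 17 1 19
f 17 19 18
f 18 19 20
f 18 20 4
f 19 1 21
f 19 21 20
f 20 21 22
f 20 22 4
f 21 1 23
f 21 23 22
f 22 23 24
f 22 24 4
f 23 1 25
f 23 25 24
f 24 25 26
f 24 26 4
f 25 1 27
f 25 27 26
f 26 27 28
f 26 28 4
f 27 1 29
f 27 29 28
f 28 29 30
f 28 30 4
f 29 1 2
f 29 2 30
f 30 2 3
f 30 3 4
f 32 31 34
f 32 34 33
f 34 31 35
f 34 35 33
f 35 31 36
f 35 36 33
f 36 31 37
f 36 37 33
f 37 31 38
f 37 38 33
f 38 31 39
f 38 39 33
f 39 31 40
f 39 40 33
f 40 31 41
f 40 41 33
f 41 31 42
f 41 42 33
f 42 31 43
f 42 43 33
f 43 31 44
f 43 44 33
f 44 31 45
f 44 45 33
f 45 31 46
f 45 46 33
f 46 31 47
f 46 47 33
f 47 31 32
f 47 32 33
f 49 48 51
f 49 51 50
f 51 48 52
f 51 52 50
f 52 48 53
f 52 53 50
f 53 48 54
f 53 54 50
f 54 48 55
f 54 55 50
f 55 48 56
f 55 56 50
f 56 48 57
f 56 57 50
f 57 48 58
f 57 58 50
f 58 48 59
f 58 59 50
f 59 48 60
f 59 60 50
f 60 48 61
f 60 61 50
f 61 48 62
f 61 62 50
f 62 48 63
f 62 63 50
f 63 48 49
f 63 49 50
f 65 64 68
f 65 68 66
f 66 68 69
f 66 69 67
f 68 64 70
f 68 70 69
f 69 70 71
f 69 71 67
f 70 64 72
f 70 72 71
f 71 72 73
f 71 73 67
f 72 64 74
f 72 74 73
f 73 74 75
f 73 75 67
f 74 64 76
f 74 76 75
f 75 76 77
f 75 77 67
f 76 64 78
f 76 78 77
f 77 78 79
f 77 79 67
f 78 64 80
f 78 80 79
f 79 80 81
f 79 81 67
f 80 64 82
f 80 82 81
f 81 82 83
f 81 83 67
f 82 64 84
f 82 84 83
f 83 84 85
f 83 85 67
f 84 64 86
f 84 86 85
f 85 86 87
f 85 87 67
f 86 64 88
f 86 88 87
f 87 88 89
f 87 89 67
f 88 64 90
f 88 90 89
f 89 90 91
f 89 91 67
f 90 64 92
f 90 92 91
f 91 92 93
f 91 93 67
f 92 64 94
f 92 94 93
f 93 94 95
f 93 95 67
f 94 64 96
f 94 96 95
f 95 96 97
f 95 97 67
f 96 64 65
f 96 65 97
f 97 65 66
f 97 66 67



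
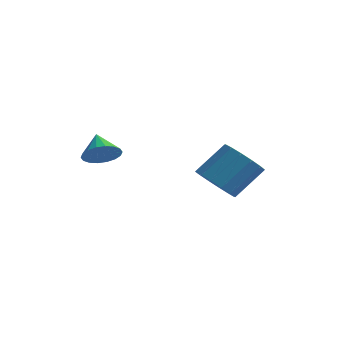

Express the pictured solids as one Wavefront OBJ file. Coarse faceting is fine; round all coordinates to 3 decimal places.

v -1.808 -3.511 0.316
v -1.094 -3.179 0.708
v -2.572 -2.869 1.164
v -1.174 -2.912 0.433
v -1.38 -2.763 0.135
v -1.671 -2.763 -0.127
v -1.989 -2.911 -0.302
v -2.271 -3.177 -0.354
v -2.461 -3.51 -0.274
v -2.522 -3.843 -0.076
v -2.442 -4.11 0.198
v -2.236 -4.259 0.496
v -1.945 -4.259 0.759
v -1.627 -4.111 0.933
v -1.345 -3.845 0.986
v -1.154 -3.512 0.905
v 2.684 -1.741 -0.966
v 3.69 -2.102 -1.177
v 4.383 -0.96 0.174
v 3.376 -0.599 0.386
v 3.62 -1.657 -1.517
v 4.313 -0.515 -0.166
v 3.299 -1.235 -1.709
v 3.992 -0.093 -0.358
v 2.813 -0.948 -1.702
v 3.506 0.194 -0.351
v 2.292 -0.874 -1.498
v 2.985 0.268 -0.147
v 1.877 -1.032 -1.151
v 2.569 0.11 0.2
v 1.677 -1.38 -0.754
v 2.37 -0.238 0.597
v 1.747 -1.825 -0.414
v 2.44 -0.683 0.937
v 2.068 -2.247 -0.222
v 2.761 -1.105 1.129
v 2.554 -2.534 -0.229
v 3.247 -1.392 1.122
v 3.075 -2.608 -0.433
v 3.768 -1.466 0.918
v 3.491 -2.45 -0.78
v 4.183 -1.308 0.571
f 2 1 4
f 2 4 3
f 4 1 5
f 4 5 3
f 5 1 6
f 5 6 3
f 6 1 7
f 6 7 3
f 7 1 8
f 7 8 3
f 8 1 9
f 8 9 3
f 9 1 10
f 9 10 3
f 10 1 11
f 10 11 3
f 11 1 12
f 11 12 3
f 12 1 13
f 12 13 3
f 13 1 14
f 13 14 3
f 14 1 15
f 14 15 3
f 15 1 16
f 15 16 3
f 16 1 2
f 16 2 3
f 18 17 21
f 18 21 19
f 19 21 22
f 19 22 20
f 21 17 23
f 21 23 22
f 22 23 24
f 22 24 20
f 23 17 25
f 23 25 24
f 24 25 26
f 24 26 20
f 25 17 27
f 25 27 26
f 26 27 28
f 26 28 20
f 27 17 29
f 27 29 28
f 28 29 30
f 28 30 20
f 29 17 31
f 29 31 30
f 30 31 32
f 30 32 20
f 31 17 33
f 31 33 32
f 32 33 34
f 32 34 20
f 33 17 35
f 33 35 34
f 34 35 36
f 34 36 20
f 35 17 37
f 35 37 36
f 36 37 38
f 36 38 20
f 37 17 39
f 37 39 38
f 38 39 40
f 38 40 20
f 39 17 41
f 39 41 40
f 40 41 42
f 40 42 20
f 41 17 18
f 41 18 42
f 42 18 19
f 42 19 20



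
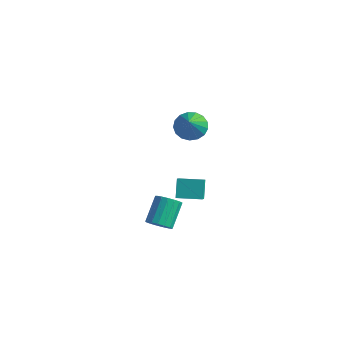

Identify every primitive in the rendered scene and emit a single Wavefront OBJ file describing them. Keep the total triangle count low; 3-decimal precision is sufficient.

v 0.909 -3.93 1.304
v 1.624 -3.629 1.23
v 1.227 -2.388 2.442
v 0.511 -2.69 2.516
v 1.423 -3.444 0.975
v 1.025 -2.204 2.188
v 1.104 -3.371 0.796
v 0.706 -2.131 2.008
v 0.74 -3.426 0.733
v 0.342 -2.186 1.945
v 0.415 -3.597 0.801
v 0.017 -2.356 2.013
v 0.203 -3.844 0.984
v -0.195 -2.603 2.196
v 0.153 -4.111 1.24
v -0.245 -2.87 2.453
v 0.276 -4.336 1.511
v -0.122 -3.095 2.724
v 0.544 -4.468 1.734
v 0.146 -3.228 2.947
v 0.896 -4.478 1.859
v 0.498 -3.237 3.072
v 1.25 -4.362 1.857
v 0.853 -3.121 3.069
v 1.527 -4.147 1.728
v 1.129 -2.906 2.94
v 1.662 -3.882 1.501
v 1.264 -2.641 2.714
v -3.95 4.125 2.718
v -3.078 4.666 2.627
v -3.03 2.895 4.222
v -3.329 4.906 2.977
v -3.723 4.966 3.267
v -4.169 4.835 3.432
v -4.564 4.54 3.433
v -4.819 4.151 3.27
v -4.874 3.756 2.98
v -4.718 3.445 2.631
v -4.386 3.29 2.301
v -3.954 3.327 2.067
v -3.52 3.546 1.982
v -3.186 3.898 2.065
v -3.026 4.303 2.298
v -0.182 -1.373 1.489
v -0.648 -0.744 2.527
v -0.663 -0.666 0.845
v -1.129 -0.037 1.883
v 1.029 -0.523 1.517
v 0.563 0.106 2.555
v 0.548 0.184 0.873
v 0.082 0.813 1.911
f 2 1 5
f 2 5 3
f 3 5 6
f 3 6 4
f 5 1 7
f 5 7 6
f 6 7 8
f 6 8 4
f 7 1 9
f 7 9 8
f 8 9 10
f 8 10 4
f 9 1 11
f 9 11 10
f 10 11 12
f 10 12 4
f 11 1 13
f 11 13 12
f 12 13 14
f 12 14 4
f 13 1 15
f 13 15 14
f 14 15 16
f 14 16 4
f 15 1 17
f 15 17 16
f 16 17 18
f 16 18 4
f 17 1 19
f 17 19 18
f 18 19 20
f 18 20 4
f 19 1 21
f 19 21 20
f 20 21 22
f 20 22 4
f 21 1 23
f 21 23 22
f 22 23 24
f 22 24 4
f 23 1 25
f 23 25 24
f 24 25 26
f 24 26 4
f 25 1 27
f 25 27 26
f 26 27 28
f 26 28 4
f 27 1 2
f 27 2 28
f 28 2 3
f 28 3 4
f 30 29 32
f 30 32 31
f 32 29 33
f 32 33 31
f 33 29 34
f 33 34 31
f 34 29 35
f 34 35 31
f 35 29 36
f 35 36 31
f 36 29 37
f 36 37 31
f 37 29 38
f 37 38 31
f 38 29 39
f 38 39 31
f 39 29 40
f 39 40 31
f 40 29 41
f 40 41 31
f 41 29 42
f 41 42 31
f 42 29 43
f 42 43 31
f 43 29 30
f 43 30 31
f 45 47 44
f 48 45 44
f 44 47 46
f 46 48 44
f 45 51 47
f 49 45 48
f 49 51 45
f 47 51 46
f 50 48 46
f 46 51 50
f 50 49 48
f 51 49 50



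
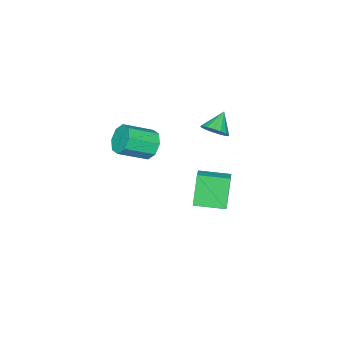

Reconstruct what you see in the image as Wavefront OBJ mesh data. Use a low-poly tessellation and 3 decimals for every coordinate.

v -0.487 0.189 2.728
v -0.045 0.105 3.25
v -1.353 0.011 3.432
v -0.109 0.429 3.253
v -0.261 0.698 3.135
v -0.464 0.85 2.924
v -0.672 0.851 2.668
v -0.839 0.701 2.426
v -0.924 0.433 2.253
v -0.91 0.109 2.188
v -0.799 -0.196 2.248
v -0.616 -0.413 2.417
v -0.404 -0.492 2.657
v -0.211 -0.415 2.914
v -0.081 -0.199 3.128
v -0.558 -1.023 -3.064
v -1.23 -1.34 -1.479
v -1.399 0.251 -3.165
v -2.071 -0.066 -1.581
v 0.051 -0.594 -2.719
v -0.621 -0.911 -1.135
v -0.79 0.68 -2.821
v -1.462 0.363 -1.236
v 2.294 -1.155 2.888
v 2.81 -0.865 2.38
v 3.943 -1.616 3.105
v 3.426 -1.905 3.612
v 2.738 -0.514 2.857
v 3.87 -1.265 3.582
v 2.405 -0.538 3.352
v 3.538 -1.289 4.077
v 2.007 -0.923 3.575
v 3.14 -1.674 4.3
v 1.777 -1.444 3.395
v 2.91 -2.195 4.12
v 1.85 -1.795 2.918
v 2.982 -2.546 3.643
v 2.182 -1.771 2.423
v 3.315 -2.522 3.148
v 2.58 -1.386 2.2
v 3.713 -2.137 2.925
f 2 1 4
f 2 4 3
f 4 1 5
f 4 5 3
f 5 1 6
f 5 6 3
f 6 1 7
f 6 7 3
f 7 1 8
f 7 8 3
f 8 1 9
f 8 9 3
f 9 1 10
f 9 10 3
f 10 1 11
f 10 11 3
f 11 1 12
f 11 12 3
f 12 1 13
f 12 13 3
f 13 1 14
f 13 14 3
f 14 1 15
f 14 15 3
f 15 1 2
f 15 2 3
f 17 19 16
f 20 17 16
f 16 19 18
f 18 20 16
f 17 23 19
f 21 17 20
f 21 23 17
f 19 23 18
f 22 20 18
f 18 23 22
f 22 21 20
f 23 21 22
f 25 24 28
f 25 28 26
f 26 28 29
f 26 29 27
f 28 24 30
f 28 30 29
f 29 30 31
f 29 31 27
f 30 24 32
f 30 32 31
f 31 32 33
f 31 33 27
f 32 24 34
f 32 34 33
f 33 34 35
f 33 35 27
f 34 24 36
f 34 36 35
f 35 36 37
f 35 37 27
f 36 24 38
f 36 38 37
f 37 38 39
f 37 39 27
f 38 24 40
f 38 40 39
f 39 40 41
f 39 41 27
f 40 24 25
f 40 25 41
f 41 25 26
f 41 26 27



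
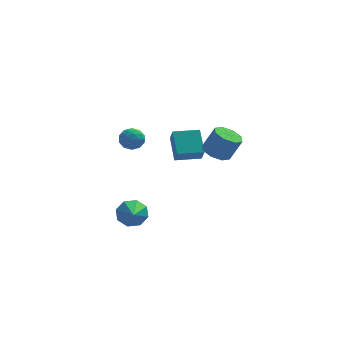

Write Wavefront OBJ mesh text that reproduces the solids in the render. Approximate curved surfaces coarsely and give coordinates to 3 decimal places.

v -3.224 3.779 -0.596
v -2.749 3.605 -0.136
v -3.711 2.795 -0.464
v -3.236 2.621 -0.004
v -3.695 3.106 0.144
v -3.394 3.714 0.063
v -3.066 2.686 -0.663
v -2.765 3.294 -0.744
v -2.652 2.93 -0.177
v -3.041 3.19 0.322
v -3.419 3.21 -0.922
v -3.808 3.47 -0.423
v -2.944 3.778 -0.377
v -3.516 2.622 -0.223
v -3.786 2.906 -0.136
v -3.507 2.804 0.135
v -3.323 3.842 -0.261
v -3.044 3.74 0.01
v -3.6 3.447 0.174
v -3.416 2.66 -0.61
v -3.137 2.558 -0.339
v -2.953 3.596 -0.735
v -2.674 3.494 -0.464
v -2.86 2.953 -0.774
v -2.607 3.28 -0.131
v -2.894 2.701 -0.054
v -2.794 2.739 -0.441
v -2.617 3.097 -0.489
v -2.836 3.432 0.162
v -3.122 2.854 0.239
v -3.392 3.138 0.326
v -3.215 3.496 0.279
v -2.779 3.035 0.138
v -3.338 3.546 -0.839
v -3.624 2.968 -0.762
v -3.245 2.904 -0.879
v -3.068 3.262 -0.926
v -3.566 3.699 -0.546
v -3.853 3.12 -0.469
v -3.843 3.303 -0.111
v -3.666 3.661 -0.159
v -3.681 3.365 -0.738
v -1.414 -1.225 0.854
v -1.321 -1.755 1.588
v -1.555 -0.105 1.68
v -1.463 -0.634 2.414
v -0.157 -1.046 0.826
v -0.065 -1.575 1.56
v -0.299 0.075 1.652
v -0.206 -0.455 2.386
v 0.43 -1.93 1.75
v 1.022 -2.242 1.459
v 1.583 -2.242 2.598
v 0.99 -1.93 2.89
v 1.046 -1.684 1.447
v 1.607 -1.684 2.586
v 0.71 -1.27 1.613
v 1.271 -1.27 2.752
v 0.209 -1.242 1.859
v 0.77 -1.243 2.999
v -0.163 -1.618 2.042
v 0.398 -1.618 3.181
v -0.187 -2.176 2.054
v 0.374 -2.176 3.193
v 0.149 -2.59 1.888
v 0.71 -2.59 3.027
v 0.65 -2.617 1.641
v 1.211 -2.618 2.781
v -3.324 0.777 -4.013
v -3.086 1.165 -3.355
v -3.296 -0.777 -3.107
v -3.696 1.129 -3.399
v -4.088 0.887 -3.803
v -4.032 0.58 -4.33
v -3.561 0.389 -4.672
v -2.951 0.425 -4.628
v -2.56 0.668 -4.224
v -2.616 0.974 -3.697
f 1 38 17
f 38 12 41
f 17 41 6
f 38 41 17
f 1 17 13
f 17 6 18
f 13 18 2
f 17 18 13
f 1 13 22
f 13 2 23
f 22 23 8
f 13 23 22
f 1 22 34
f 22 8 37
f 34 37 11
f 22 37 34
f 1 34 38
f 34 11 42
f 38 42 12
f 34 42 38
f 2 18 29
f 18 6 32
f 29 32 10
f 18 32 29
f 6 41 19
f 41 12 40
f 19 40 5
f 41 40 19
f 12 42 39
f 42 11 35
f 39 35 3
f 42 35 39
f 11 37 36
f 37 8 24
f 36 24 7
f 37 24 36
f 8 23 28
f 23 2 25
f 28 25 9
f 23 25 28
f 4 30 16
f 30 10 31
f 16 31 5
f 30 31 16
f 4 16 14
f 16 5 15
f 14 15 3
f 16 15 14
f 4 14 21
f 14 3 20
f 21 20 7
f 14 20 21
f 4 21 26
f 21 7 27
f 26 27 9
f 21 27 26
f 4 26 30
f 26 9 33
f 30 33 10
f 26 33 30
f 5 31 19
f 31 10 32
f 19 32 6
f 31 32 19
f 3 15 39
f 15 5 40
f 39 40 12
f 15 40 39
f 7 20 36
f 20 3 35
f 36 35 11
f 20 35 36
f 9 27 28
f 27 7 24
f 28 24 8
f 27 24 28
f 10 33 29
f 33 9 25
f 29 25 2
f 33 25 29
f 44 46 43
f 47 44 43
f 43 46 45
f 45 47 43
f 44 50 46
f 48 44 47
f 48 50 44
f 46 50 45
f 49 47 45
f 45 50 49
f 49 48 47
f 50 48 49
f 52 51 55
f 52 55 53
f 53 55 56
f 53 56 54
f 55 51 57
f 55 57 56
f 56 57 58
f 56 58 54
f 57 51 59
f 57 59 58
f 58 59 60
f 58 60 54
f 59 51 61
f 59 61 60
f 60 61 62
f 60 62 54
f 61 51 63
f 61 63 62
f 62 63 64
f 62 64 54
f 63 51 65
f 63 65 64
f 64 65 66
f 64 66 54
f 65 51 67
f 65 67 66
f 66 67 68
f 66 68 54
f 67 51 52
f 67 52 68
f 68 52 53
f 68 53 54
f 70 69 72
f 70 72 71
f 72 69 73
f 72 73 71
f 73 69 74
f 73 74 71
f 74 69 75
f 74 75 71
f 75 69 76
f 75 76 71
f 76 69 77
f 76 77 71
f 77 69 78
f 77 78 71
f 78 69 70
f 78 70 71



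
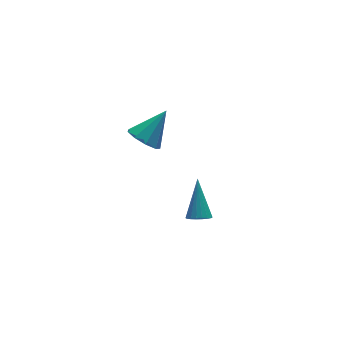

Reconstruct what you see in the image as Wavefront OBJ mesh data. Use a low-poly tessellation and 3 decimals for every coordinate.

v -0.589 -3.314 -0.192
v -0.083 -3.379 -0.337
v -0.071 -2.226 1.132
v -0.151 -3.192 -0.464
v -0.305 -3.029 -0.537
v -0.516 -2.923 -0.542
v -0.741 -2.894 -0.477
v -0.936 -2.949 -0.356
v -1.062 -3.075 -0.203
v -1.095 -3.249 -0.047
v -1.027 -3.436 0.08
v -0.873 -3.599 0.154
v -0.662 -3.705 0.158
v -0.437 -3.734 0.094
v -0.242 -3.679 -0.027
v -0.116 -3.553 -0.181
v -0.168 2.298 -0.464
v 0.418 2.228 -1.048
v 1.048 2.562 0.724
v 0.255 2.769 -1.001
v -0.106 3.091 -0.703
v -0.496 3.041 -0.293
v -0.732 2.644 0.037
v -0.704 2.085 0.132
v -0.425 1.626 -0.051
v -0.026 1.481 -0.428
v 0.307 1.719 -0.821
f 2 1 4
f 2 4 3
f 4 1 5
f 4 5 3
f 5 1 6
f 5 6 3
f 6 1 7
f 6 7 3
f 7 1 8
f 7 8 3
f 8 1 9
f 8 9 3
f 9 1 10
f 9 10 3
f 10 1 11
f 10 11 3
f 11 1 12
f 11 12 3
f 12 1 13
f 12 13 3
f 13 1 14
f 13 14 3
f 14 1 15
f 14 15 3
f 15 1 16
f 15 16 3
f 16 1 2
f 16 2 3
f 18 17 20
f 18 20 19
f 20 17 21
f 20 21 19
f 21 17 22
f 21 22 19
f 22 17 23
f 22 23 19
f 23 17 24
f 23 24 19
f 24 17 25
f 24 25 19
f 25 17 26
f 25 26 19
f 26 17 27
f 26 27 19
f 27 17 18
f 27 18 19



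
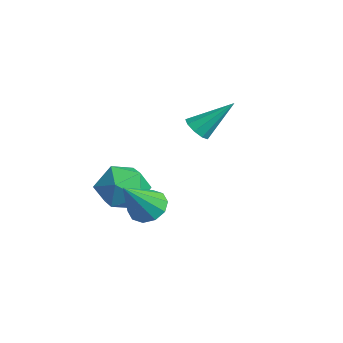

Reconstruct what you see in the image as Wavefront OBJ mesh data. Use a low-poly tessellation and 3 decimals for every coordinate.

v -0.83 2.128 2.927
v -0.399 1.826 3.089
v -0.45 3.272 4.053
v -0.296 2.061 2.814
v -0.442 2.328 2.593
v -0.77 2.501 2.527
v -1.126 2.499 2.649
v -1.343 2.323 2.901
v -1.32 2.056 3.165
v -1.068 1.822 3.318
v -0.704 1.731 3.288
v -0.29 -0.34 1.945
v 0.457 -0.038 1.372
v 0.083 -1.862 1.628
v 0.83 -1.56 1.055
v 0.875 -1.432 2.034
v 0.644 -0.491 2.23
v -0.104 -1.409 0.77
v -0.335 -0.468 0.966
v 0.571 -0.698 0.646
v 1.177 -0.712 1.427
v -0.637 -1.188 1.573
v -0.031 -1.202 2.354
v 2.394 -0.992 1.796
v 2.815 -1.332 1.385
v 2.866 -1.988 3.104
v 3.028 -1.011 1.552
v 2.999 -0.683 1.813
v 2.739 -0.473 2.067
v 2.347 -0.461 2.218
v 1.973 -0.652 2.208
v 1.759 -0.973 2.041
v 1.788 -1.301 1.78
v 2.048 -1.511 1.525
v 2.44 -1.523 1.375
f 2 1 4
f 2 4 3
f 4 1 5
f 4 5 3
f 5 1 6
f 5 6 3
f 6 1 7
f 6 7 3
f 7 1 8
f 7 8 3
f 8 1 9
f 8 9 3
f 9 1 10
f 9 10 3
f 10 1 11
f 10 11 3
f 11 1 2
f 11 2 3
f 12 23 17
f 12 17 13
f 12 13 19
f 12 19 22
f 12 22 23
f 13 17 21
f 17 23 16
f 23 22 14
f 22 19 18
f 19 13 20
f 15 21 16
f 15 16 14
f 15 14 18
f 15 18 20
f 15 20 21
f 16 21 17
f 14 16 23
f 18 14 22
f 20 18 19
f 21 20 13
f 25 24 27
f 25 27 26
f 27 24 28
f 27 28 26
f 28 24 29
f 28 29 26
f 29 24 30
f 29 30 26
f 30 24 31
f 30 31 26
f 31 24 32
f 31 32 26
f 32 24 33
f 32 33 26
f 33 24 34
f 33 34 26
f 34 24 35
f 34 35 26
f 35 24 25
f 35 25 26



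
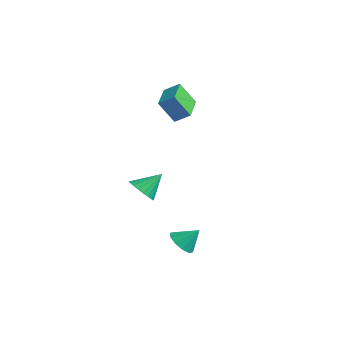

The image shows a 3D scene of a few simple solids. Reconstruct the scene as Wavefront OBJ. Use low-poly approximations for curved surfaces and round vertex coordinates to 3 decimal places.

v -1.054 -1.335 -0.387
v -0.41 -1.119 -0.846
v -0.746 -0.305 0.527
v -0.659 -0.928 -0.979
v -0.976 -0.806 -1.009
v -1.306 -0.776 -0.931
v -1.593 -0.843 -0.759
v -1.787 -0.995 -0.523
v -1.854 -1.205 -0.264
v -1.782 -1.438 -0.025
v -1.585 -1.653 0.151
v -1.295 -1.813 0.234
v -0.964 -1.89 0.21
v -0.648 -1.872 0.082
v -0.403 -1.76 -0.126
v -0.269 -1.575 -0.38
v -0.272 -1.348 -0.634
v 1.082 -0.675 -3.243
v 1.778 -0.804 -3.593
v 1.618 -0.025 -2.417
v 1.584 -0.4 -3.786
v 1.199 -0.1 -3.772
v 0.769 -0.021 -3.555
v 0.458 -0.191 -3.219
v 0.386 -0.546 -2.892
v 0.579 -0.951 -2.699
v 0.965 -1.25 -2.714
v 1.395 -1.33 -2.93
v 1.706 -1.159 -3.266
v -4.076 3.732 2.555
v -4.619 3.152 3.791
v -3.438 4.219 3.063
v -3.981 3.638 4.3
v -2.939 2.382 2.42
v -3.482 1.801 3.657
v -2.301 2.868 2.929
v -2.844 2.288 4.165
f 2 1 4
f 2 4 3
f 4 1 5
f 4 5 3
f 5 1 6
f 5 6 3
f 6 1 7
f 6 7 3
f 7 1 8
f 7 8 3
f 8 1 9
f 8 9 3
f 9 1 10
f 9 10 3
f 10 1 11
f 10 11 3
f 11 1 12
f 11 12 3
f 12 1 13
f 12 13 3
f 13 1 14
f 13 14 3
f 14 1 15
f 14 15 3
f 15 1 16
f 15 16 3
f 16 1 17
f 16 17 3
f 17 1 2
f 17 2 3
f 19 18 21
f 19 21 20
f 21 18 22
f 21 22 20
f 22 18 23
f 22 23 20
f 23 18 24
f 23 24 20
f 24 18 25
f 24 25 20
f 25 18 26
f 25 26 20
f 26 18 27
f 26 27 20
f 27 18 28
f 27 28 20
f 28 18 29
f 28 29 20
f 29 18 19
f 29 19 20
f 31 33 30
f 34 31 30
f 30 33 32
f 32 34 30
f 31 37 33
f 35 31 34
f 35 37 31
f 33 37 32
f 36 34 32
f 32 37 36
f 36 35 34
f 37 35 36



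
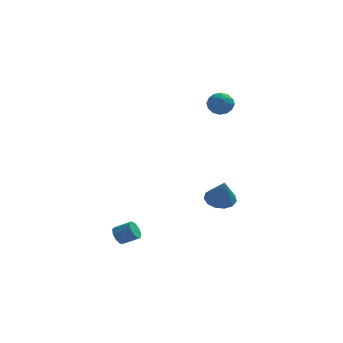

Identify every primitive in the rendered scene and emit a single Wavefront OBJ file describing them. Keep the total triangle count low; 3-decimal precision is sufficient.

v 1.918 3.036 2.979
v 2.343 3.214 3.632
v 1.617 1.886 3.488
v 2.042 2.064 4.141
v 1.36 2.453 3.989
v 1.546 3.163 3.675
v 2.414 1.937 3.445
v 2.6 2.647 3.131
v 2.649 2.534 3.92
v 1.998 2.853 4.257
v 1.962 2.247 2.863
v 1.311 2.566 3.2
v 2.157 3.226 3.261
v 1.803 1.874 3.859
v 1.403 2.102 3.77
v 1.652 2.207 4.154
v 1.689 3.196 3.286
v 1.938 3.301 3.67
v 1.361 2.853 3.88
v 2.022 1.799 3.45
v 2.271 1.904 3.834
v 2.308 2.893 2.966
v 2.557 2.998 3.35
v 2.599 2.247 3.24
v 2.586 2.931 3.814
v 2.41 2.255 4.113
v 2.628 2.18 3.704
v 2.737 2.598 3.52
v 2.204 3.119 4.012
v 2.027 2.443 4.311
v 1.626 2.671 4.222
v 1.736 3.089 4.037
v 2.384 2.719 4.181
v 1.933 2.657 2.809
v 1.756 1.981 3.108
v 2.224 2.011 3.083
v 2.334 2.429 2.898
v 1.55 2.845 3.007
v 1.374 2.169 3.306
v 1.223 2.502 3.6
v 1.332 2.92 3.416
v 1.576 2.381 2.939
v 2.013 2.505 -3.644
v 2.688 1.993 -3.974
v 2.247 1.815 -2.096
v 2.904 2.43 -3.812
v 2.836 2.89 -3.597
v 2.507 3.228 -3.396
v 2.021 3.336 -3.274
v 1.532 3.181 -3.269
v 1.196 2.811 -3.383
v 1.119 2.343 -3.58
v 1.326 1.927 -3.797
v 1.751 1.695 -3.965
v 2.259 1.719 -4.031
v -3.251 -2.502 -4.052
v -2.963 -2.24 -4.508
v -2.06 -2.356 -4.004
v -2.349 -2.618 -3.548
v -3.079 -1.957 -4.235
v -2.177 -2.073 -3.731
v -3.276 -1.929 -3.876
v -2.374 -2.045 -3.372
v -3.461 -2.169 -3.599
v -2.559 -2.285 -3.095
v -3.548 -2.565 -3.535
v -2.646 -2.681 -3.03
v -3.496 -2.931 -3.712
v -2.594 -3.047 -3.208
v -3.329 -3.097 -4.048
v -2.427 -3.213 -3.544
v -3.126 -2.984 -4.387
v -2.224 -3.1 -3.882
v -2.981 -2.646 -4.568
v -2.079 -2.762 -4.064
f 1 38 17
f 38 12 41
f 17 41 6
f 38 41 17
f 1 17 13
f 17 6 18
f 13 18 2
f 17 18 13
f 1 13 22
f 13 2 23
f 22 23 8
f 13 23 22
f 1 22 34
f 22 8 37
f 34 37 11
f 22 37 34
f 1 34 38
f 34 11 42
f 38 42 12
f 34 42 38
f 2 18 29
f 18 6 32
f 29 32 10
f 18 32 29
f 6 41 19
f 41 12 40
f 19 40 5
f 41 40 19
f 12 42 39
f 42 11 35
f 39 35 3
f 42 35 39
f 11 37 36
f 37 8 24
f 36 24 7
f 37 24 36
f 8 23 28
f 23 2 25
f 28 25 9
f 23 25 28
f 4 30 16
f 30 10 31
f 16 31 5
f 30 31 16
f 4 16 14
f 16 5 15
f 14 15 3
f 16 15 14
f 4 14 21
f 14 3 20
f 21 20 7
f 14 20 21
f 4 21 26
f 21 7 27
f 26 27 9
f 21 27 26
f 4 26 30
f 26 9 33
f 30 33 10
f 26 33 30
f 5 31 19
f 31 10 32
f 19 32 6
f 31 32 19
f 3 15 39
f 15 5 40
f 39 40 12
f 15 40 39
f 7 20 36
f 20 3 35
f 36 35 11
f 20 35 36
f 9 27 28
f 27 7 24
f 28 24 8
f 27 24 28
f 10 33 29
f 33 9 25
f 29 25 2
f 33 25 29
f 44 43 46
f 44 46 45
f 46 43 47
f 46 47 45
f 47 43 48
f 47 48 45
f 48 43 49
f 48 49 45
f 49 43 50
f 49 50 45
f 50 43 51
f 50 51 45
f 51 43 52
f 51 52 45
f 52 43 53
f 52 53 45
f 53 43 54
f 53 54 45
f 54 43 55
f 54 55 45
f 55 43 44
f 55 44 45
f 57 56 60
f 57 60 58
f 58 60 61
f 58 61 59
f 60 56 62
f 60 62 61
f 61 62 63
f 61 63 59
f 62 56 64
f 62 64 63
f 63 64 65
f 63 65 59
f 64 56 66
f 64 66 65
f 65 66 67
f 65 67 59
f 66 56 68
f 66 68 67
f 67 68 69
f 67 69 59
f 68 56 70
f 68 70 69
f 69 70 71
f 69 71 59
f 70 56 72
f 70 72 71
f 71 72 73
f 71 73 59
f 72 56 74
f 72 74 73
f 73 74 75
f 73 75 59
f 74 56 57
f 74 57 75
f 75 57 58
f 75 58 59

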